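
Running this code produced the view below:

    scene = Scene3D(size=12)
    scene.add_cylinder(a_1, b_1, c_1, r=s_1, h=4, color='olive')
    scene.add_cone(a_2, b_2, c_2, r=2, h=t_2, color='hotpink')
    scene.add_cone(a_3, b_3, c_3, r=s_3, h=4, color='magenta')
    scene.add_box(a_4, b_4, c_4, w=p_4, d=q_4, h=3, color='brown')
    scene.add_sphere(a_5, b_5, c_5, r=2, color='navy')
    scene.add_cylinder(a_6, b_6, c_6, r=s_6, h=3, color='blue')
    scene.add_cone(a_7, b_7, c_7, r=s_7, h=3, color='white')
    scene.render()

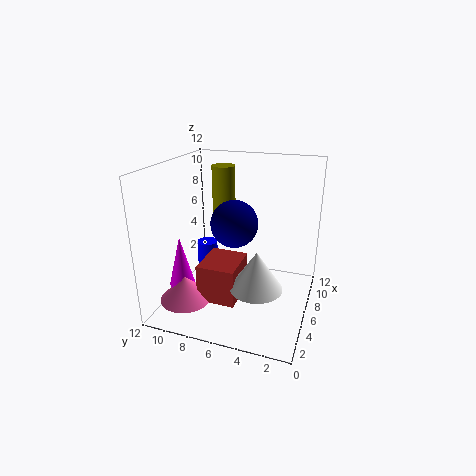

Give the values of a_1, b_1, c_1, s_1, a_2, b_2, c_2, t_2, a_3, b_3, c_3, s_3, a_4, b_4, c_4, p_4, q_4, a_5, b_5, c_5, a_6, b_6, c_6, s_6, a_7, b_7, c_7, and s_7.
a_1 = 8, b_1 = 8, c_1 = 7.5, s_1 = 1, a_2 = 2, b_2 = 9, c_2 = 2, t_2 = 2, a_3 = 2.5, b_3 = 9.5, c_3 = 3, s_3 = 1, a_4 = 2, b_4 = 5, c_4 = 2, p_4 = 3.5, q_4 = 3, a_5 = 6.5, b_5 = 6.5, c_5 = 7, a_6 = 9.5, b_6 = 10.5, c_6 = 0.5, s_6 = 1, a_7 = 3, b_7 = 3.5, c_7 = 3.5, s_7 = 2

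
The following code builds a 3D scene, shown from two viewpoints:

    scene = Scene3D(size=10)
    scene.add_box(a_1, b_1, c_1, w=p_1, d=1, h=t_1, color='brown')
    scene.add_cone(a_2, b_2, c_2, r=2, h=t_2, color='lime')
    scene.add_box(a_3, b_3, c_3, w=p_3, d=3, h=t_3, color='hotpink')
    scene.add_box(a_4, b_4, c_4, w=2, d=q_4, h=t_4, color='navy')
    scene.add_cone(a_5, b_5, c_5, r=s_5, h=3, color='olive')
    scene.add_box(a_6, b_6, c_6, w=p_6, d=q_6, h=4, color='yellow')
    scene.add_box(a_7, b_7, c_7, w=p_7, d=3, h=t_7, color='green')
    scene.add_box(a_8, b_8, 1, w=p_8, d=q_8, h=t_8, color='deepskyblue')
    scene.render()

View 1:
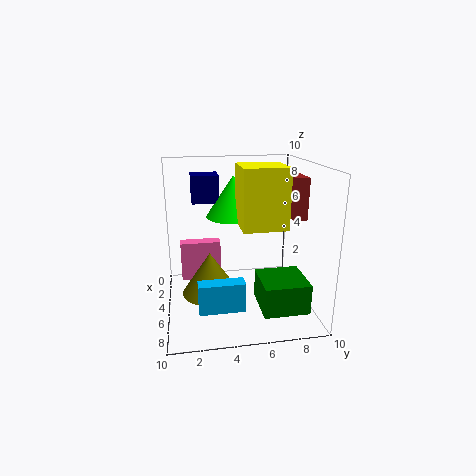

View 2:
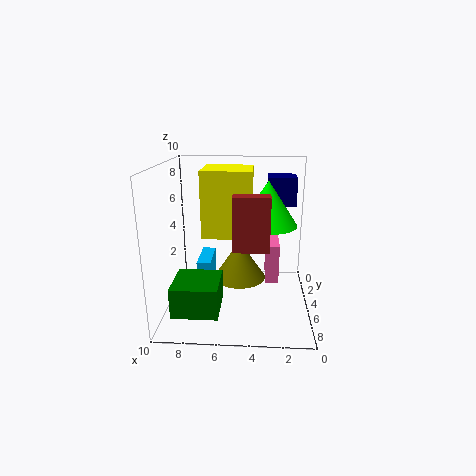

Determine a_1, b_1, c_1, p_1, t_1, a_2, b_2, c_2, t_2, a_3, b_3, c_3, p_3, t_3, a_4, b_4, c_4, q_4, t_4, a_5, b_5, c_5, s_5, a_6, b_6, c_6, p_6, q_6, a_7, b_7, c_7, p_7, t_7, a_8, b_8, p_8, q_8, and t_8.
a_1 = 3, b_1 = 9, c_1 = 6, p_1 = 2, t_1 = 3, a_2 = 3, b_2 = 5, c_2 = 6, t_2 = 3, a_3 = 2, b_3 = 1, c_3 = 1, p_3 = 1, t_3 = 3, a_4 = 1, b_4 = 2, c_4 = 7, q_4 = 2, t_4 = 2, a_5 = 5, b_5 = 3, c_5 = 1, s_5 = 2, a_6 = 4, b_6 = 5, c_6 = 6, p_6 = 3, q_6 = 3, a_7 = 6, b_7 = 6, c_7 = 1, p_7 = 3, t_7 = 2, a_8 = 7, b_8 = 2, p_8 = 1, q_8 = 3, t_8 = 2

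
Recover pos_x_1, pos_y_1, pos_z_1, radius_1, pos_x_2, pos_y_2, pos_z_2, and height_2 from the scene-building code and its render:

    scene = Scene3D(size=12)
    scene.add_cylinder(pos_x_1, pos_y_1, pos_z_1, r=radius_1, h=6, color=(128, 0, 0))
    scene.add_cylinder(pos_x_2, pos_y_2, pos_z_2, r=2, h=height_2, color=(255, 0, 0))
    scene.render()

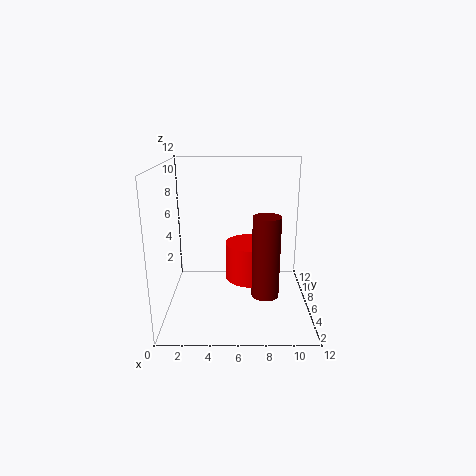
pos_x_1 = 8
pos_y_1 = 2
pos_z_1 = 3
radius_1 = 1
pos_x_2 = 7
pos_y_2 = 5
pos_z_2 = 3
height_2 = 3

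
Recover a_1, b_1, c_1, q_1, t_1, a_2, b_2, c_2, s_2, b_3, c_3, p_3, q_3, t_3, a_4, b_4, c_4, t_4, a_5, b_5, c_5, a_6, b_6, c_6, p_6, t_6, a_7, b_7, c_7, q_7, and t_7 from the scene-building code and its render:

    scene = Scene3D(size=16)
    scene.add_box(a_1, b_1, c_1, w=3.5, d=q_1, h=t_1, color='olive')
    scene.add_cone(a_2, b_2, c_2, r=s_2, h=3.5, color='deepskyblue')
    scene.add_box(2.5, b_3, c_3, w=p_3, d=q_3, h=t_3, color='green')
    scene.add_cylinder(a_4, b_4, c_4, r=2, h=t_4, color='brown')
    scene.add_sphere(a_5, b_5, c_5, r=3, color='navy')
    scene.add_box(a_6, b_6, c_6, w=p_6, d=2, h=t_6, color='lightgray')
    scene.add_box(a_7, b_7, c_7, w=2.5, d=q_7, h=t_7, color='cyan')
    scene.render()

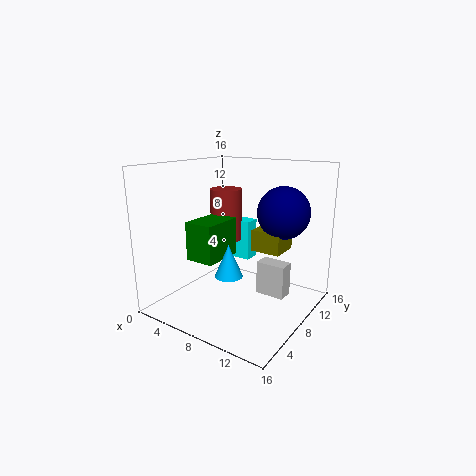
a_1 = 8.5, b_1 = 10, c_1 = 6, q_1 = 3.5, t_1 = 2.5, a_2 = 8.5, b_2 = 5.5, c_2 = 4.5, s_2 = 1.5, b_3 = 5.5, c_3 = 5, p_3 = 3.5, q_3 = 5, t_3 = 4.5, a_4 = 3.5, b_4 = 12, c_4 = 6, t_4 = 6.5, a_5 = 11.5, b_5 = 12, c_5 = 10.5, a_6 = 9, b_6 = 10.5, c_6 = 0.5, p_6 = 3.5, t_6 = 4, a_7 = 4, b_7 = 12.5, c_7 = 3.5, q_7 = 2, t_7 = 5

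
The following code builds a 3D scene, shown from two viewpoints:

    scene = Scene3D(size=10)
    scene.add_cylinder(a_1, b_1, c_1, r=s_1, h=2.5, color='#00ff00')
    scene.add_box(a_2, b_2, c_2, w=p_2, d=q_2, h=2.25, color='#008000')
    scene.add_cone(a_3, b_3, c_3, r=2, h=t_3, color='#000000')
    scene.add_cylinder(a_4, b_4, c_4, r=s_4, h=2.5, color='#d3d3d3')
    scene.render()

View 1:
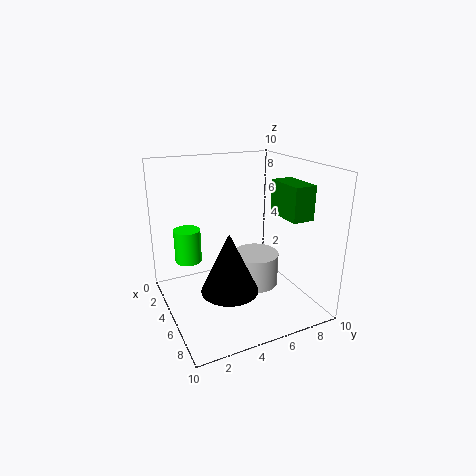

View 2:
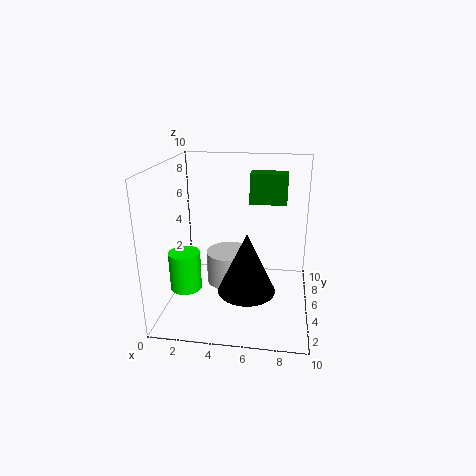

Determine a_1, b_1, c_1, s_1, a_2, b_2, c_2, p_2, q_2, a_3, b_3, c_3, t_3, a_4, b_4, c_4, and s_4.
a_1 = 2, b_1 = 2.25, c_1 = 2.5, s_1 = 1, a_2 = 5.5, b_2 = 7.25, c_2 = 6.75, p_2 = 2.75, q_2 = 1.5, a_3 = 5.75, b_3 = 4, c_3 = 1.5, t_3 = 4.25, a_4 = 4, b_4 = 7, c_4 = 0.5, s_4 = 1.75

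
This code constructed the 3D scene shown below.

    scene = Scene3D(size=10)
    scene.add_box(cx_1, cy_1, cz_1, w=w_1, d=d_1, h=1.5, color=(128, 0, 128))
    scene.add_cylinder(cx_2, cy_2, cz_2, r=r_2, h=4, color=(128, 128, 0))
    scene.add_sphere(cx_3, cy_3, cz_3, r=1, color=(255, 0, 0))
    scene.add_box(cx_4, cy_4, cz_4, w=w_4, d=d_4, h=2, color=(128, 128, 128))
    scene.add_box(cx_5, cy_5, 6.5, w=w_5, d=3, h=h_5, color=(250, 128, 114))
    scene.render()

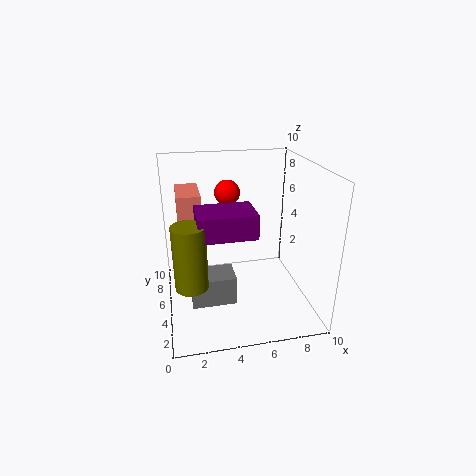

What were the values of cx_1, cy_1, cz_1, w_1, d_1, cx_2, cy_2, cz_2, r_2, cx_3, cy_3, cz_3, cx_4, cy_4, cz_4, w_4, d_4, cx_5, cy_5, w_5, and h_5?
cx_1 = 2, cy_1 = 1.5, cz_1 = 6.5, w_1 = 3.5, d_1 = 2.5, cx_2 = 1.5, cy_2 = 2, cz_2 = 3.5, r_2 = 1, cx_3 = 5, cy_3 = 9, cz_3 = 7, cx_4 = 1.5, cy_4 = 3, cz_4 = 1, w_4 = 3, d_4 = 2, cx_5 = 1, cy_5 = 4, w_5 = 1.5, h_5 = 2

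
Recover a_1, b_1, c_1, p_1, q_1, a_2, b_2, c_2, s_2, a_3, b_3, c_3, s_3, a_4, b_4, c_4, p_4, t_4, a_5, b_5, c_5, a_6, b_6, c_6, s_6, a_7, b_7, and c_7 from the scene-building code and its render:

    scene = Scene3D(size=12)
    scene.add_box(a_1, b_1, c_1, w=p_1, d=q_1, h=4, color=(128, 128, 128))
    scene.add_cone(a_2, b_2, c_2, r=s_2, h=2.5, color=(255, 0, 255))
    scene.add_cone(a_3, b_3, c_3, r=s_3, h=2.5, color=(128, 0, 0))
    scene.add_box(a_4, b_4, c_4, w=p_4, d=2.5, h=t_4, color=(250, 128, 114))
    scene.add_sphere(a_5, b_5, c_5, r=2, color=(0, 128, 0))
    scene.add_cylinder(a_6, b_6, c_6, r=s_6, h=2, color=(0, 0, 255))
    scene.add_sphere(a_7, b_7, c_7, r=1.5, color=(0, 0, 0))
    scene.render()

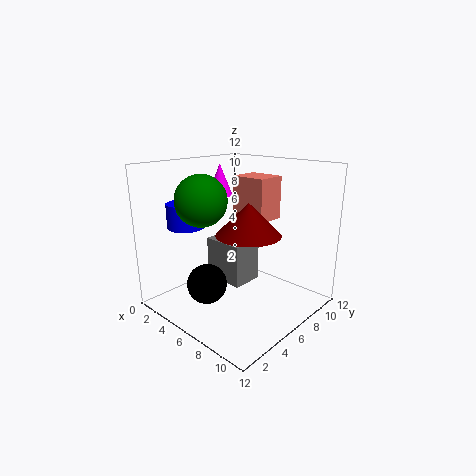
a_1 = 1; b_1 = 7; c_1 = 0.5; p_1 = 4; q_1 = 3; a_2 = 4.5; b_2 = 5.5; c_2 = 9.5; s_2 = 1; a_3 = 8; b_3 = 5; c_3 = 7; s_3 = 2.5; a_4 = 5; b_4 = 6.5; c_4 = 7.5; p_4 = 3; t_4 = 3.5; a_5 = 5; b_5 = 3; c_5 = 9.5; a_6 = 3; b_6 = 3; c_6 = 7; s_6 = 1.5; a_7 = 6.5; b_7 = 2; c_7 = 3.5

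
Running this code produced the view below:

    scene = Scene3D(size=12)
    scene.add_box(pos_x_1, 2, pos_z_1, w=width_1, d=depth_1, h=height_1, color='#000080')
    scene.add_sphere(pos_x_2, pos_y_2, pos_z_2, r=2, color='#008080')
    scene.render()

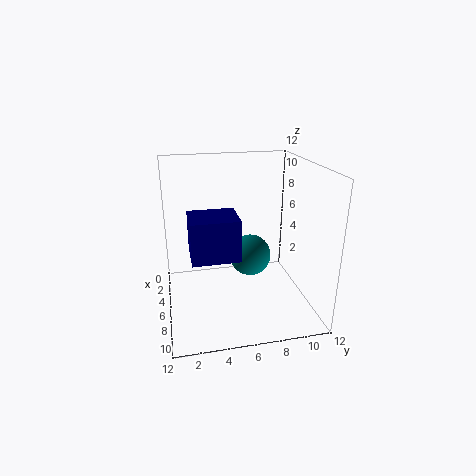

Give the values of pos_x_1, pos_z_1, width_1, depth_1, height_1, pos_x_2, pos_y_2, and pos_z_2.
pos_x_1 = 4
pos_z_1 = 4.5
width_1 = 3.5
depth_1 = 4
height_1 = 3.5
pos_x_2 = 2.5
pos_y_2 = 8
pos_z_2 = 2.5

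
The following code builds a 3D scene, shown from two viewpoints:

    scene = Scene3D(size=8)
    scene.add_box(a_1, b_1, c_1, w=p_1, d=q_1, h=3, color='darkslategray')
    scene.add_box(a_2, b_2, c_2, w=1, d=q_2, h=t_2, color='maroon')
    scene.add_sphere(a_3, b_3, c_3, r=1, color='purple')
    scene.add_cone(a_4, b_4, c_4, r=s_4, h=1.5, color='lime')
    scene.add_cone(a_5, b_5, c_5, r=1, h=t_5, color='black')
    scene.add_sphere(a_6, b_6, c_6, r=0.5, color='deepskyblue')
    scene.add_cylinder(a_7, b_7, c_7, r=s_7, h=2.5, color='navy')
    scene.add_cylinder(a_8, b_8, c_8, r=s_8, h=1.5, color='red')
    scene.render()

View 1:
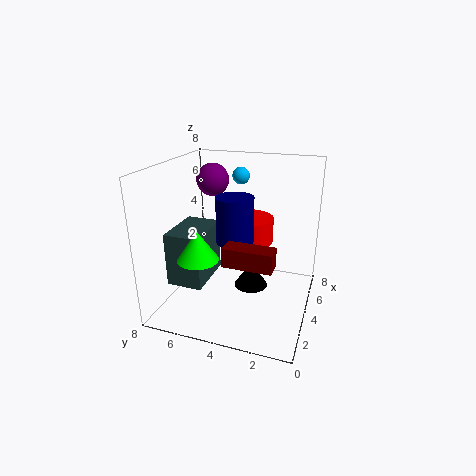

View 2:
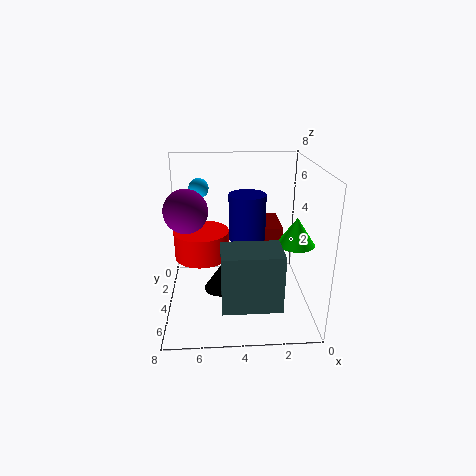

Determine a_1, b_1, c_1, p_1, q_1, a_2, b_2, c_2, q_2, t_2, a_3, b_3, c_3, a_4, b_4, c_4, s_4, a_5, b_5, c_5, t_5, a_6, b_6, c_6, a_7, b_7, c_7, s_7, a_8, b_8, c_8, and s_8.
a_1 = 2, b_1 = 5.5, c_1 = 1.5, p_1 = 3, q_1 = 2, a_2 = 1.5, b_2 = 1.5, c_2 = 3.5, q_2 = 2.5, t_2 = 1, a_3 = 6.5, b_3 = 6.5, c_3 = 6.5, a_4 = 1, b_4 = 5, c_4 = 4, s_4 = 1, a_5 = 5, b_5 = 3.5, c_5 = 0.5, t_5 = 1.5, a_6 = 6, b_6 = 4.5, c_6 = 7, a_7 = 3.5, b_7 = 4, c_7 = 4, s_7 = 1, a_8 = 6, b_8 = 4, c_8 = 3, s_8 = 1.5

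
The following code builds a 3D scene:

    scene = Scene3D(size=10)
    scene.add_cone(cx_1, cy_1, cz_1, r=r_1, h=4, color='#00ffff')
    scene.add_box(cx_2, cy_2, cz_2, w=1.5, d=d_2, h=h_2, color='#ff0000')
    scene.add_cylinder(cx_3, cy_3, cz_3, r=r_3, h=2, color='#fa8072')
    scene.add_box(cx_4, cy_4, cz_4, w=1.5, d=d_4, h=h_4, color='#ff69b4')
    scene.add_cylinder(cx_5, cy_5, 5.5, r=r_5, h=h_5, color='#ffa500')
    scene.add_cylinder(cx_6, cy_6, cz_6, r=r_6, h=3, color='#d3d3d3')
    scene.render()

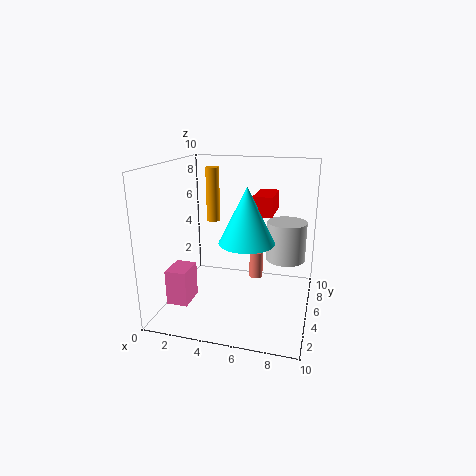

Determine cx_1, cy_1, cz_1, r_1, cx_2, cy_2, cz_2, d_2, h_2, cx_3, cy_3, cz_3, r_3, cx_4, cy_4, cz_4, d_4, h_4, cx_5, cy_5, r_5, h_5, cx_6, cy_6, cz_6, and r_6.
cx_1 = 5.5, cy_1 = 5.5, cz_1 = 4.5, r_1 = 2, cx_2 = 5.5, cy_2 = 7, cz_2 = 6, d_2 = 3, h_2 = 1.5, cx_3 = 6, cy_3 = 6.5, cz_3 = 1.5, r_3 = 0.5, cx_4 = 0.5, cy_4 = 2.5, cz_4 = 0.5, d_4 = 2, h_4 = 2.5, cx_5 = 2.5, cy_5 = 7, r_5 = 0.5, h_5 = 4, cx_6 = 8, cy_6 = 8, cz_6 = 2.5, r_6 = 1.5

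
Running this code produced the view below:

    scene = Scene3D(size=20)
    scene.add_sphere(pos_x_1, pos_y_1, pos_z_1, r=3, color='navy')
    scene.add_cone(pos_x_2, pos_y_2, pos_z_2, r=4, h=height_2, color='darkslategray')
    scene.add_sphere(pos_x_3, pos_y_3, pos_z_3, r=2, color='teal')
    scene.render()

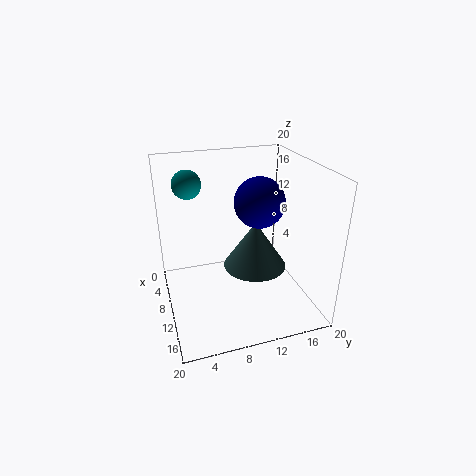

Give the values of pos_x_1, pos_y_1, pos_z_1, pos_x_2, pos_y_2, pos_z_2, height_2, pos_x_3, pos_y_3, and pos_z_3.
pos_x_1 = 15, pos_y_1 = 11, pos_z_1 = 17, pos_x_2 = 14, pos_y_2 = 11, pos_z_2 = 8, height_2 = 6, pos_x_3 = 6, pos_y_3 = 4, pos_z_3 = 17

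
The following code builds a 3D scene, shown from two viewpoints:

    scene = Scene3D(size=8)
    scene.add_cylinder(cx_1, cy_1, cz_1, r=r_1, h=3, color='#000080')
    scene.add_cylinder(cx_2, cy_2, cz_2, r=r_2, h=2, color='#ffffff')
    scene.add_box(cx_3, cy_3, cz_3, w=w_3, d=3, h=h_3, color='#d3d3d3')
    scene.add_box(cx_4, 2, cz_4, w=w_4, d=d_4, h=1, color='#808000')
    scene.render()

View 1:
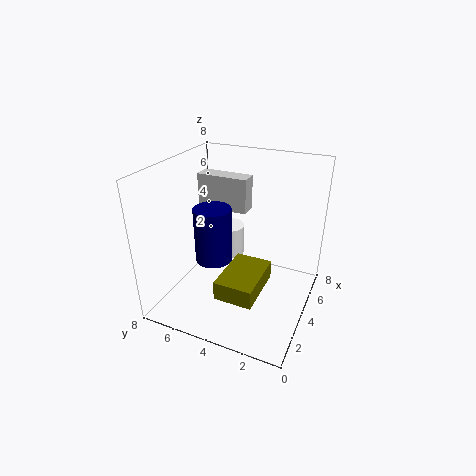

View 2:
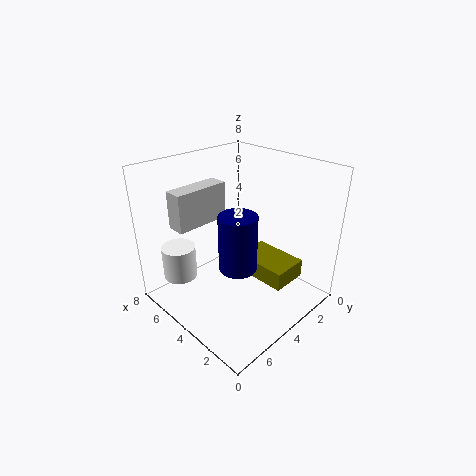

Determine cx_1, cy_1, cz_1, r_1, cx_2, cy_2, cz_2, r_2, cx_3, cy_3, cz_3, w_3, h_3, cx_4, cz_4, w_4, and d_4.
cx_1 = 3, cy_1 = 5, cz_1 = 3, r_1 = 1, cx_2 = 7, cy_2 = 6, cz_2 = 1, r_2 = 1, cx_3 = 5, cy_3 = 4, cz_3 = 5, w_3 = 1, h_3 = 2, cx_4 = 1, cz_4 = 2, w_4 = 3, d_4 = 2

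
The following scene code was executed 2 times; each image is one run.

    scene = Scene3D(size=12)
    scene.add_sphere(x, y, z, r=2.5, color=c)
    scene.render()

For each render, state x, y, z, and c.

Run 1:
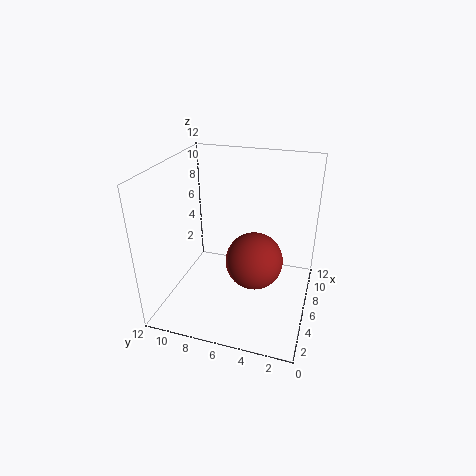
x = 6.75; y = 4.75; z = 3.5; c = 'brown'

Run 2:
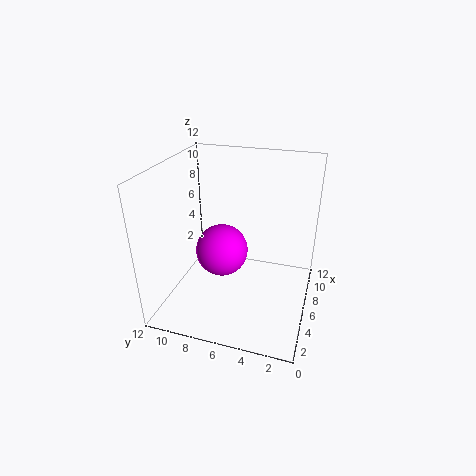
x = 8.75; y = 8.5; z = 2.75; c = 'magenta'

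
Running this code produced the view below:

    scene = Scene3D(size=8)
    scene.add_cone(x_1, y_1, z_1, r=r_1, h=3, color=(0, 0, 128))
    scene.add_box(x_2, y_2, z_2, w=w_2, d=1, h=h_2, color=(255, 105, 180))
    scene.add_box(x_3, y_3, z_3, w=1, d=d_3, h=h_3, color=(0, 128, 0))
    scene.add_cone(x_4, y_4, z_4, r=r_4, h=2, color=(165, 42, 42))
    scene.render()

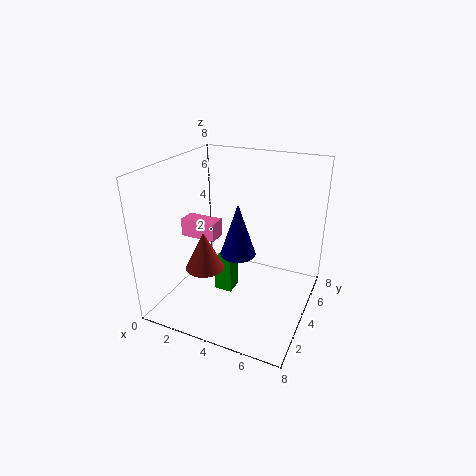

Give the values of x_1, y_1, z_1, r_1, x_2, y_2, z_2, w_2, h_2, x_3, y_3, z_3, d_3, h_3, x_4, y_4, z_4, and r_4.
x_1 = 4
y_1 = 4
z_1 = 3
r_1 = 1
x_2 = 1
y_2 = 3
z_2 = 4
w_2 = 2
h_2 = 1
x_3 = 3
y_3 = 3
z_3 = 1
d_3 = 1
h_3 = 2
x_4 = 3
y_4 = 2
z_4 = 3
r_4 = 1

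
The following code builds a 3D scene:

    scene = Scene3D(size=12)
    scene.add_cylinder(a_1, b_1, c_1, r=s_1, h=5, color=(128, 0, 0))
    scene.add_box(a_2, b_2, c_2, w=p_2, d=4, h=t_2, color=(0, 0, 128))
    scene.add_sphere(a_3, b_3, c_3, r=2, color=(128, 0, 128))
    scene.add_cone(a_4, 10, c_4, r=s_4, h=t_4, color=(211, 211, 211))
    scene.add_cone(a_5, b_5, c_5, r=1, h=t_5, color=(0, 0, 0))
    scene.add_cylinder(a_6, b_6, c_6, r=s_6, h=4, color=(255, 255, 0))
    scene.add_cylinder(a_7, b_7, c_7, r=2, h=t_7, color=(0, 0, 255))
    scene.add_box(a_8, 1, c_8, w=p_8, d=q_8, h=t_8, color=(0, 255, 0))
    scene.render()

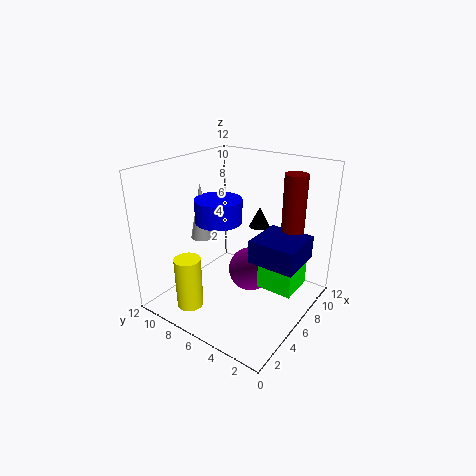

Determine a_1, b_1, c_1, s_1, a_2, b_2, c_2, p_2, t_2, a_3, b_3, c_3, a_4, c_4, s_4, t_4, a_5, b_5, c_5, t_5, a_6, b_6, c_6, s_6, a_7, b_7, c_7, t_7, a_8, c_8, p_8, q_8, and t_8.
a_1 = 10
b_1 = 3
c_1 = 6
s_1 = 1
a_2 = 6
b_2 = 1
c_2 = 4
p_2 = 4
t_2 = 2
a_3 = 8
b_3 = 6
c_3 = 2
a_4 = 6
c_4 = 5
s_4 = 1
t_4 = 5
a_5 = 11
b_5 = 7
c_5 = 5
t_5 = 2
a_6 = 1
b_6 = 7
c_6 = 2
s_6 = 1
a_7 = 6
b_7 = 8
c_7 = 7
t_7 = 2
a_8 = 6
c_8 = 2
p_8 = 3
q_8 = 3
t_8 = 4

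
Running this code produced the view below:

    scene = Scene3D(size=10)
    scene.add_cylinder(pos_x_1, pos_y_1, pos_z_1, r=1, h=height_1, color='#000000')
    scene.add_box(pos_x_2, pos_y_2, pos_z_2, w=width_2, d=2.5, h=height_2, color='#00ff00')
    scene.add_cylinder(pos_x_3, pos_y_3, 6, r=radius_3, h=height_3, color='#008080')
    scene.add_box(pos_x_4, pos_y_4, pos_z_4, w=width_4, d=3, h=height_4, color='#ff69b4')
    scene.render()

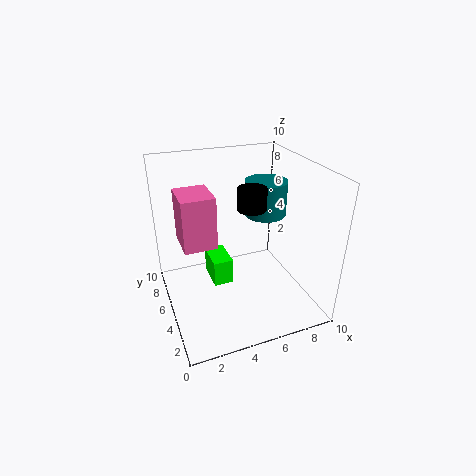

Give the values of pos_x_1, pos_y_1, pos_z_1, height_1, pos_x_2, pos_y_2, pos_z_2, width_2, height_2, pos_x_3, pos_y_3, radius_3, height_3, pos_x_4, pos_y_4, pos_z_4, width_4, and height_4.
pos_x_1 = 6; pos_y_1 = 5; pos_z_1 = 7; height_1 = 1.5; pos_x_2 = 3.5; pos_y_2 = 6; pos_z_2 = 0.5; width_2 = 1.5; height_2 = 2; pos_x_3 = 7.5; pos_y_3 = 6; radius_3 = 1.5; height_3 = 2.5; pos_x_4 = 1.5; pos_y_4 = 6.5; pos_z_4 = 3.5; width_4 = 2.5; height_4 = 4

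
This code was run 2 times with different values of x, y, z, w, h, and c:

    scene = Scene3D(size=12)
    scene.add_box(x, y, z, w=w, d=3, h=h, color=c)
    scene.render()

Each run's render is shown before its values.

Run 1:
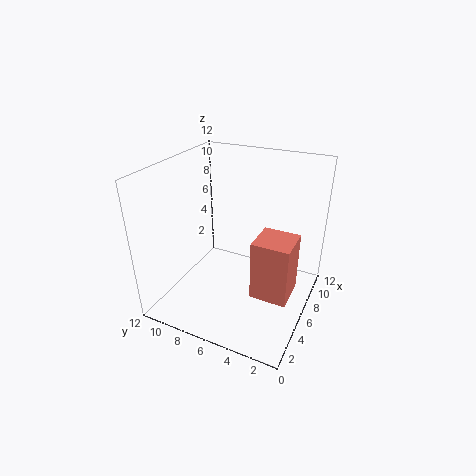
x = 4, y = 1, z = 2, w = 3, h = 5, c = 'salmon'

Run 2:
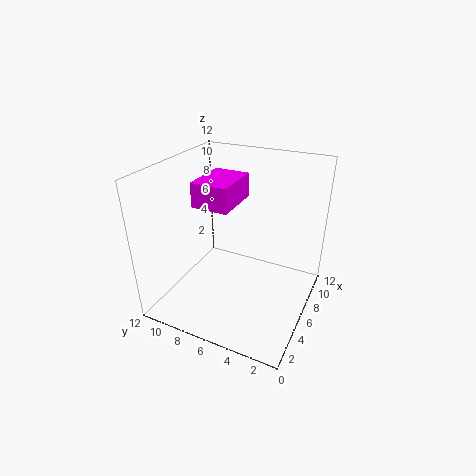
x = 4, y = 6, z = 9, w = 4, h = 2, c = 'magenta'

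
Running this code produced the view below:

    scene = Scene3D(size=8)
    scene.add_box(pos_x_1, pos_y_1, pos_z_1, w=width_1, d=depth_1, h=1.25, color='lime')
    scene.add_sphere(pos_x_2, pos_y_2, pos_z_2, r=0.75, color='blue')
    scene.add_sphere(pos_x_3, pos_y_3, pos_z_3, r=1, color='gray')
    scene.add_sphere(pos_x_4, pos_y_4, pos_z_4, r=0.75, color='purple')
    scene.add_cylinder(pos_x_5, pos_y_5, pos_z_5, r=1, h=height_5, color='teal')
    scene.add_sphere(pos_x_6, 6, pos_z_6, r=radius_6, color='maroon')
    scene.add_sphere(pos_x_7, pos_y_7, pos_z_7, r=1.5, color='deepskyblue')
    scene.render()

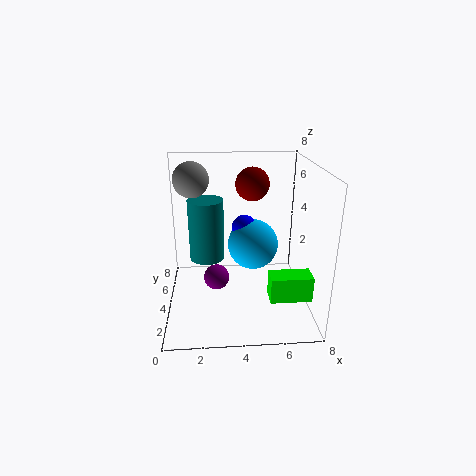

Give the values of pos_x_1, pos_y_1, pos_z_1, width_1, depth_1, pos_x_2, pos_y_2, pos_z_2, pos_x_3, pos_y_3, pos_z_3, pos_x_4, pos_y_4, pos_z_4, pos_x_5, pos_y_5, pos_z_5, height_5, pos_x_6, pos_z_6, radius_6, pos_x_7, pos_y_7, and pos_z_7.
pos_x_1 = 5.25, pos_y_1 = 0.25, pos_z_1 = 2.25, width_1 = 2, depth_1 = 1, pos_x_2 = 4.5, pos_y_2 = 5.5, pos_z_2 = 4, pos_x_3 = 1.5, pos_y_3 = 5.25, pos_z_3 = 7, pos_x_4 = 2.75, pos_y_4 = 4.5, pos_z_4 = 1.25, pos_x_5 = 2.25, pos_y_5 = 4.75, pos_z_5 = 2.5, height_5 = 3.5, pos_x_6 = 5, pos_z_6 = 6.5, radius_6 = 1, pos_x_7 = 5, pos_y_7 = 5.25, pos_z_7 = 3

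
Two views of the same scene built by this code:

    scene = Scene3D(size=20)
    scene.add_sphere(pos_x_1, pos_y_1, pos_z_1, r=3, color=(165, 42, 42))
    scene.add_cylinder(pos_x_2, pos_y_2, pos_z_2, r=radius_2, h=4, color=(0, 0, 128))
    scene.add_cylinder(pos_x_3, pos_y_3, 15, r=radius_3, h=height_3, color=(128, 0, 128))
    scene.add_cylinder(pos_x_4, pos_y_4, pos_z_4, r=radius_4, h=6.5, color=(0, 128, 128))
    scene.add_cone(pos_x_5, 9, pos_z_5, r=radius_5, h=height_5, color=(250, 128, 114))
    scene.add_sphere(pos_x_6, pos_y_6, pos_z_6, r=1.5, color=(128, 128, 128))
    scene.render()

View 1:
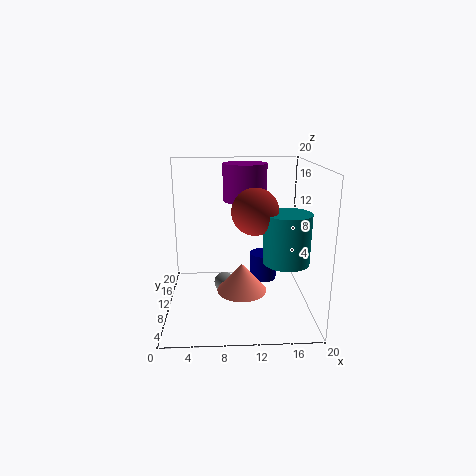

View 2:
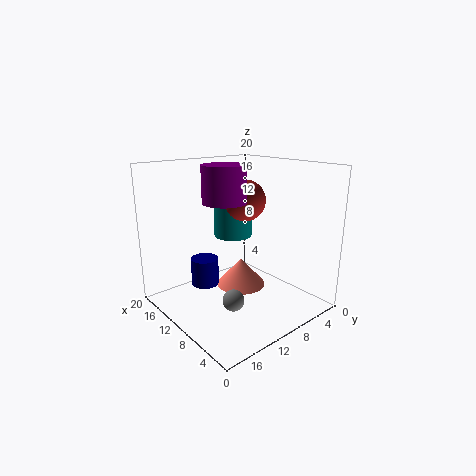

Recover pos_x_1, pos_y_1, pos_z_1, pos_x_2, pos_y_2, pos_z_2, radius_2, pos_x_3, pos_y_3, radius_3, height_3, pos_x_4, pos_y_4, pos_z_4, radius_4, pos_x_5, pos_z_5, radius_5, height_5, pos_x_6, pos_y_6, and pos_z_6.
pos_x_1 = 12
pos_y_1 = 7
pos_z_1 = 14.5
pos_x_2 = 14
pos_y_2 = 13
pos_z_2 = 2.5
radius_2 = 2
pos_x_3 = 11
pos_y_3 = 11.5
radius_3 = 3
height_3 = 5
pos_x_4 = 16
pos_y_4 = 6
pos_z_4 = 8
radius_4 = 3
pos_x_5 = 10.5
pos_z_5 = 2.5
radius_5 = 3.5
height_5 = 4
pos_x_6 = 8
pos_y_6 = 12.5
pos_z_6 = 2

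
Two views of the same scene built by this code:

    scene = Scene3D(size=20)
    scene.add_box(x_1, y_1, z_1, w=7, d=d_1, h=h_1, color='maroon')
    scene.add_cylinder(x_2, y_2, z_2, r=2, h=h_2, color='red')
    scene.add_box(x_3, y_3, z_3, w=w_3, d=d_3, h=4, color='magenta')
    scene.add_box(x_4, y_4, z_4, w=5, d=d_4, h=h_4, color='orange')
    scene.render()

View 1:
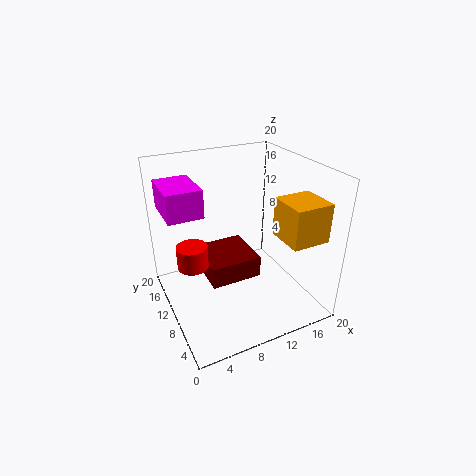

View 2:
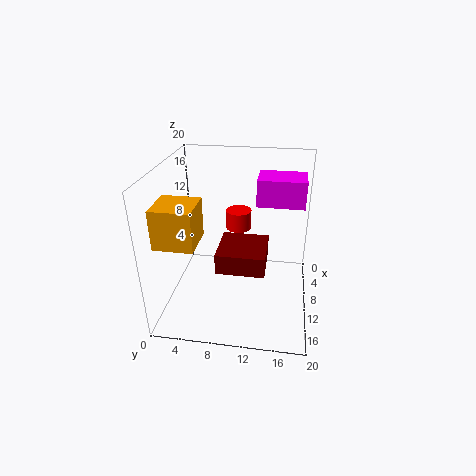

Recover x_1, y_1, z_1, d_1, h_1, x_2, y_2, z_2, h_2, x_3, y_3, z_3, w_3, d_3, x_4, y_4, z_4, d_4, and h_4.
x_1 = 5, y_1 = 7, z_1 = 5, d_1 = 7, h_1 = 3, x_2 = 3, y_2 = 9, z_2 = 8, h_2 = 3, x_3 = 1, y_3 = 12, z_3 = 13, w_3 = 5, d_3 = 7, x_4 = 13, y_4 = 1, z_4 = 12, d_4 = 5, h_4 = 5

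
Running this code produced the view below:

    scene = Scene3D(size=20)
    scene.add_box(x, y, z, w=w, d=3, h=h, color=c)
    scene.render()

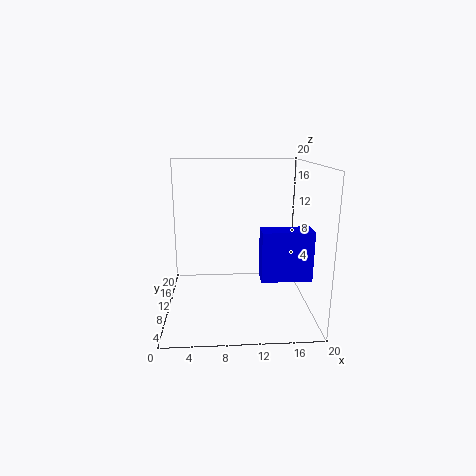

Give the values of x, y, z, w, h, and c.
x = 13, y = 7, z = 4.5, w = 7, h = 7, c = 'blue'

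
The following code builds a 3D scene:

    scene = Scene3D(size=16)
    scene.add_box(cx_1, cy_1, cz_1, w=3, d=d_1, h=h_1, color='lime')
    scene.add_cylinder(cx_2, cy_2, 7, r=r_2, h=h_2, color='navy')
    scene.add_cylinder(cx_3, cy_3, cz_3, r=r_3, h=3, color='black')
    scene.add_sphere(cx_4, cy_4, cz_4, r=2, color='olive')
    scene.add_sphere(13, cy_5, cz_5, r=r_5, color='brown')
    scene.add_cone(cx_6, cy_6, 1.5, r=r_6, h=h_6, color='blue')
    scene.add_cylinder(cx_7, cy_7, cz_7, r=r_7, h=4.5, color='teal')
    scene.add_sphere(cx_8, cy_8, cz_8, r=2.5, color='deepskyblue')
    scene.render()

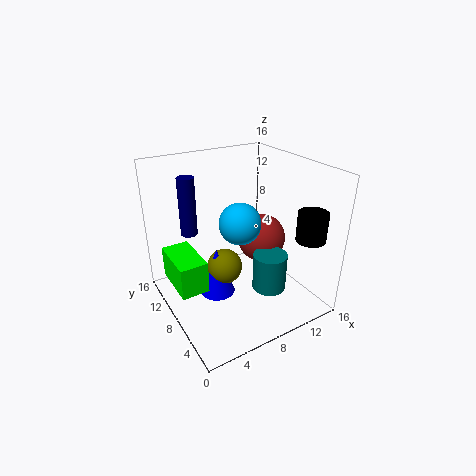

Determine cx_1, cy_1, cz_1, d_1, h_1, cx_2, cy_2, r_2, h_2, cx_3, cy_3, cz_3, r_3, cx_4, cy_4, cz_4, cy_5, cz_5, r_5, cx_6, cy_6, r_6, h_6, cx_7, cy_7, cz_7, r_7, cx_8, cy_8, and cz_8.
cx_1 = 0.5; cy_1 = 6.5; cz_1 = 3.5; d_1 = 5.5; h_1 = 3.5; cx_2 = 4.5; cy_2 = 13.5; r_2 = 1; h_2 = 7; cx_3 = 12.5; cy_3 = 1.5; cz_3 = 9.5; r_3 = 1.5; cx_4 = 6.5; cy_4 = 8.5; cz_4 = 4.5; cy_5 = 10.5; cz_5 = 5.5; r_5 = 3; cx_6 = 5.5; cy_6 = 8.5; r_6 = 2; h_6 = 5.5; cx_7 = 11.5; cy_7 = 6.5; cz_7 = 1; r_7 = 2; cx_8 = 9.5; cy_8 = 10; cz_8 = 8.5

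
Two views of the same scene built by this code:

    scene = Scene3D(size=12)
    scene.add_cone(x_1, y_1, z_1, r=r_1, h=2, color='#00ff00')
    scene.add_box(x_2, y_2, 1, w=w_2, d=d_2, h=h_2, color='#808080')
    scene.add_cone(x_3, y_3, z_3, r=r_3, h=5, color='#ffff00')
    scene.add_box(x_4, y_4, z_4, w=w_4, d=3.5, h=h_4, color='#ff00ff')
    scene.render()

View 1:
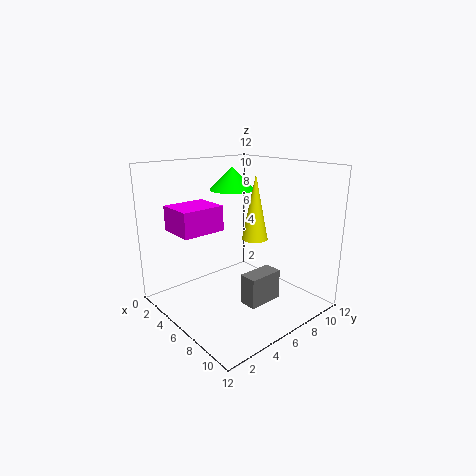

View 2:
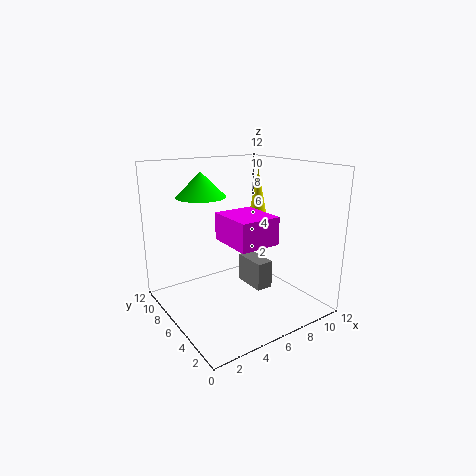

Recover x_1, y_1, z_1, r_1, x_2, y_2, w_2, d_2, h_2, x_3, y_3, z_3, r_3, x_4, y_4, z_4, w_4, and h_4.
x_1 = 3.5
y_1 = 7.5
z_1 = 9.5
r_1 = 2
x_2 = 7.5
y_2 = 5
w_2 = 1.5
d_2 = 3
h_2 = 2.5
x_3 = 8
y_3 = 6
z_3 = 6.5
r_3 = 1
x_4 = 3
y_4 = 1
z_4 = 7
w_4 = 3
h_4 = 2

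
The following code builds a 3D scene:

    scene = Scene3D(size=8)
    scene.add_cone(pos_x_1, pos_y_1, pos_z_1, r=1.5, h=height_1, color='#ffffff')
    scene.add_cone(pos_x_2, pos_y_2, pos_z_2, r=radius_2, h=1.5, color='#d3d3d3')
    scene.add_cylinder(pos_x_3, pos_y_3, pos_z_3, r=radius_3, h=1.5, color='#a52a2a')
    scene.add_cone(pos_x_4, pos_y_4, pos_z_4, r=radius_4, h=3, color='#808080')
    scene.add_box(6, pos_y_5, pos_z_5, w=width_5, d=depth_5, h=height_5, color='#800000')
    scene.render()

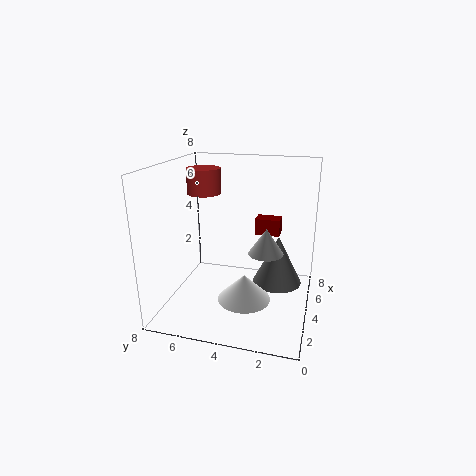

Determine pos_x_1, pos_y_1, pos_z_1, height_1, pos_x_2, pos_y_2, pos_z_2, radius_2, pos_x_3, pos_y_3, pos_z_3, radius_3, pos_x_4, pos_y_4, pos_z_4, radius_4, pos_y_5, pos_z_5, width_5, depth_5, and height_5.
pos_x_1 = 3.5, pos_y_1 = 3.5, pos_z_1 = 0.5, height_1 = 1.5, pos_x_2 = 4.5, pos_y_2 = 2.5, pos_z_2 = 3, radius_2 = 1, pos_x_3 = 5.5, pos_y_3 = 6.5, pos_z_3 = 6, radius_3 = 1, pos_x_4 = 6, pos_y_4 = 2, pos_z_4 = 0.5, radius_4 = 1.5, pos_y_5 = 2, pos_z_5 = 3.5, width_5 = 1, depth_5 = 1.5, height_5 = 1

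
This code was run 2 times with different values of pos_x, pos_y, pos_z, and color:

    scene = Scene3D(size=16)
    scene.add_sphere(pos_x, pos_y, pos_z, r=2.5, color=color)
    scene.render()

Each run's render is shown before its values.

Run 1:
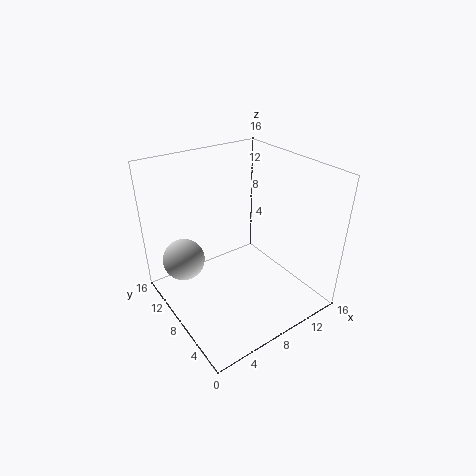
pos_x = 3.5
pos_y = 13
pos_z = 4
color = 'lightgray'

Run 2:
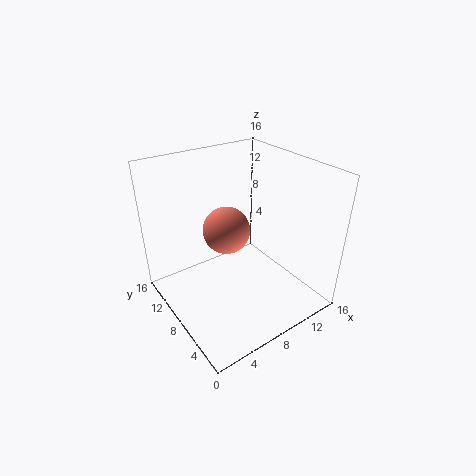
pos_x = 6.5
pos_y = 8
pos_z = 9.5
color = 'salmon'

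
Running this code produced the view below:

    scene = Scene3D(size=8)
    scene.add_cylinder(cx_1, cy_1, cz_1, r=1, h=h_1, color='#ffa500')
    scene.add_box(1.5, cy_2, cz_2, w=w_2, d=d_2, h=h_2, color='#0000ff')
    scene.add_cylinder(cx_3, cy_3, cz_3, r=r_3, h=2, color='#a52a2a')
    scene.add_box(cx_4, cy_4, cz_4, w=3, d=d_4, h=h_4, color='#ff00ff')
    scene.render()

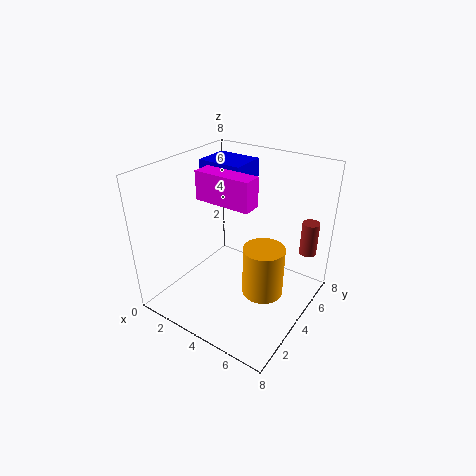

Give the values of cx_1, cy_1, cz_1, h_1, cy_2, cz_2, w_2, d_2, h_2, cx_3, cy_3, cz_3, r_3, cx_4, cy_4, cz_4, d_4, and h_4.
cx_1 = 6.5; cy_1 = 2.5; cz_1 = 2.5; h_1 = 2.5; cy_2 = 4; cz_2 = 6; w_2 = 2.5; d_2 = 2; h_2 = 2; cx_3 = 7; cy_3 = 7; cz_3 = 2.5; r_3 = 0.5; cx_4 = 2.5; cy_4 = 2.5; cz_4 = 6.5; d_4 = 1; h_4 = 1.5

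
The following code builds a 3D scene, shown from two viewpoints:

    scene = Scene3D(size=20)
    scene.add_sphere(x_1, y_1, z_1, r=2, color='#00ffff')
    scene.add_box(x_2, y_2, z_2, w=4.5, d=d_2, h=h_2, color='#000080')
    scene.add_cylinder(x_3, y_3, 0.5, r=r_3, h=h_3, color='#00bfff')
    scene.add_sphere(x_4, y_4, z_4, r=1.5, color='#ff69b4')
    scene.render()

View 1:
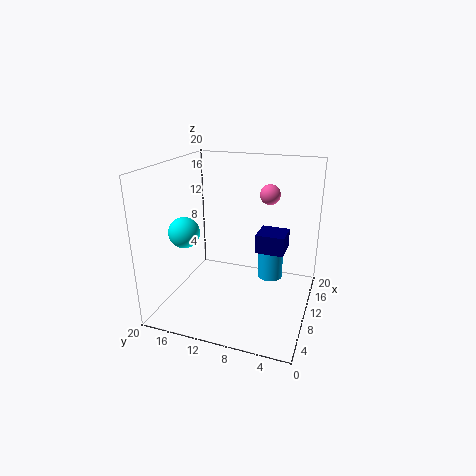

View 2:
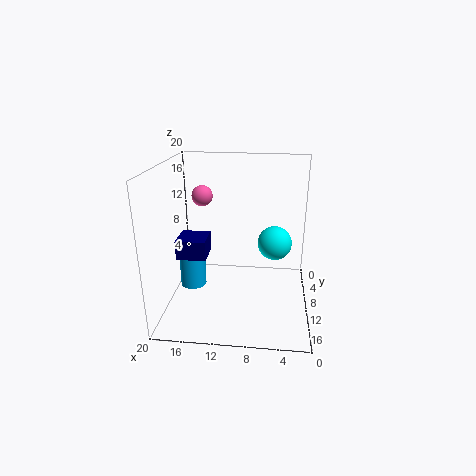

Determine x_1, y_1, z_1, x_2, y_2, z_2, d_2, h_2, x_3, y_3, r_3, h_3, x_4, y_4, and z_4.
x_1 = 5
y_1 = 15.5
z_1 = 12
x_2 = 15
y_2 = 4.5
z_2 = 5.5
d_2 = 4.5
h_2 = 3
x_3 = 17.5
y_3 = 7
r_3 = 2
h_3 = 6
x_4 = 15.5
y_4 = 7
z_4 = 15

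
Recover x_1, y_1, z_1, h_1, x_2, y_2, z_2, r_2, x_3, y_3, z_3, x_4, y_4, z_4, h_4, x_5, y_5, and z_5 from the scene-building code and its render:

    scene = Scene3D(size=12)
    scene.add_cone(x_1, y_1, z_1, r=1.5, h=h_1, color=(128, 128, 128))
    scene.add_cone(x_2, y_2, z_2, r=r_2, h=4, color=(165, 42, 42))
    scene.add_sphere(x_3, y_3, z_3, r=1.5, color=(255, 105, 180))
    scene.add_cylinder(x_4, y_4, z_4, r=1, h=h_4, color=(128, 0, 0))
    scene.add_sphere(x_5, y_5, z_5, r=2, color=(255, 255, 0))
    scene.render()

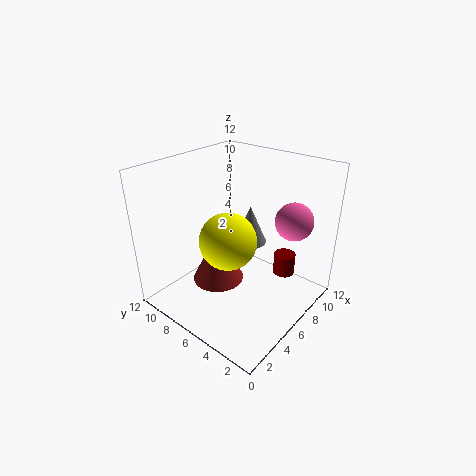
x_1 = 9, y_1 = 7, z_1 = 4, h_1 = 3.5, x_2 = 3.5, y_2 = 6, z_2 = 3.5, r_2 = 2, x_3 = 8, y_3 = 2, z_3 = 8, x_4 = 10.5, y_4 = 4, z_4 = 1, h_4 = 2, x_5 = 2.5, y_5 = 4, z_5 = 8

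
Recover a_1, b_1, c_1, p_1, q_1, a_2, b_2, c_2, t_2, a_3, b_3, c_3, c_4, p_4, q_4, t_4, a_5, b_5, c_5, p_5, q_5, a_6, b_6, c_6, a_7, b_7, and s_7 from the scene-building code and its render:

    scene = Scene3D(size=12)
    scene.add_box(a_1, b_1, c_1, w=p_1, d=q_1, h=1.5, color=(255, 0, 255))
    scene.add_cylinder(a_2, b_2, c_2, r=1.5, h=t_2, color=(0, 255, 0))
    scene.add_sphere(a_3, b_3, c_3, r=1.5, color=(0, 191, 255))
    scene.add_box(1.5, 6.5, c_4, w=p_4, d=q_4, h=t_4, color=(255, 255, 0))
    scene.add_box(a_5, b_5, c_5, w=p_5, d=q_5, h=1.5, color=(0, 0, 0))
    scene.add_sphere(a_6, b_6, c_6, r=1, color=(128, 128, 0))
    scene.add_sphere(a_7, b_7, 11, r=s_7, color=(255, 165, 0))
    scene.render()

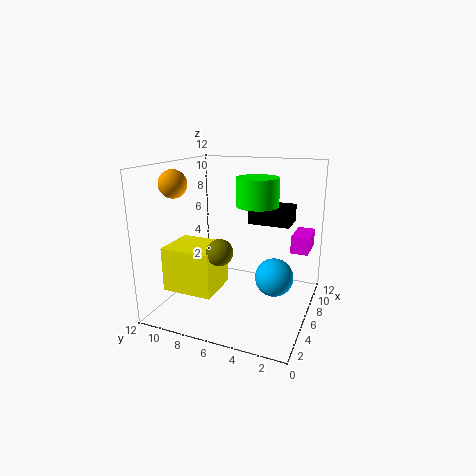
a_1 = 8, b_1 = 0.5, c_1 = 4.5, p_1 = 3, q_1 = 1.5, a_2 = 3.5, b_2 = 3.5, c_2 = 9.5, t_2 = 2, a_3 = 5, b_3 = 2.5, c_3 = 3.5, c_4 = 2.5, p_4 = 3.5, q_4 = 4, t_4 = 3.5, a_5 = 7, b_5 = 2, c_5 = 7, p_5 = 2.5, q_5 = 3.5, a_6 = 2.5, b_6 = 6, c_6 = 6, a_7 = 1.5, b_7 = 9, s_7 = 1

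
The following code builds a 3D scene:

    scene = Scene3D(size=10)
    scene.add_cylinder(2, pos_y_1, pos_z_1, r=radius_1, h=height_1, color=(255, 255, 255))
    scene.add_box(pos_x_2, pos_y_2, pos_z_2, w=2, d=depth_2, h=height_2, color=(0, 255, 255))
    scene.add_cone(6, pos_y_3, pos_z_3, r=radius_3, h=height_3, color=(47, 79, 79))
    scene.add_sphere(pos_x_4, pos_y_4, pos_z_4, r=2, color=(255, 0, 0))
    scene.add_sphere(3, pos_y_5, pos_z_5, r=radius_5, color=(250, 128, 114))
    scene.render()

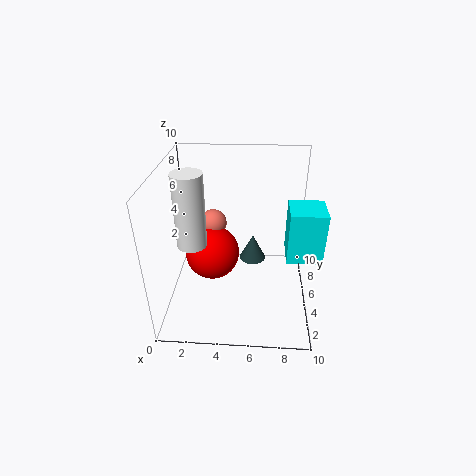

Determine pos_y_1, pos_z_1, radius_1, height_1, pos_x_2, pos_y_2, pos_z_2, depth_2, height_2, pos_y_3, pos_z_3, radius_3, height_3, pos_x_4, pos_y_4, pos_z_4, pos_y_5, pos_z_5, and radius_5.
pos_y_1 = 4
pos_z_1 = 5
radius_1 = 1
height_1 = 5
pos_x_2 = 8
pos_y_2 = 1
pos_z_2 = 6
depth_2 = 2
height_2 = 3
pos_y_3 = 7
pos_z_3 = 2
radius_3 = 1
height_3 = 2
pos_x_4 = 3
pos_y_4 = 6
pos_z_4 = 3
pos_y_5 = 7
pos_z_5 = 5
radius_5 = 1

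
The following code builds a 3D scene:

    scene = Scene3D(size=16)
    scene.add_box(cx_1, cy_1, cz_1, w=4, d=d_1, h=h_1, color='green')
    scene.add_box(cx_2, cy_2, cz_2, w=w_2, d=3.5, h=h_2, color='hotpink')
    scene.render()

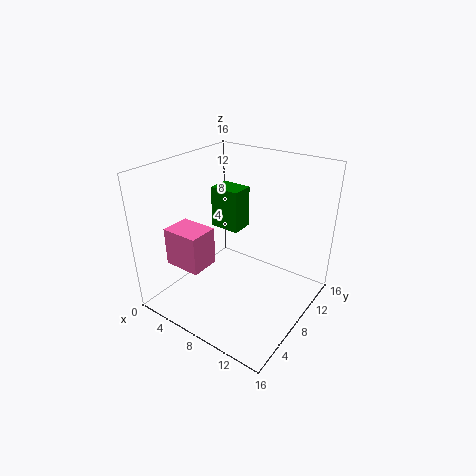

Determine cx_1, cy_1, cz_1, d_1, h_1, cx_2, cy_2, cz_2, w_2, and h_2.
cx_1 = 0.5, cy_1 = 12.5, cz_1 = 5.5, d_1 = 3, h_1 = 5.5, cx_2 = 0.5, cy_2 = 4, cz_2 = 4, w_2 = 4.5, h_2 = 4.5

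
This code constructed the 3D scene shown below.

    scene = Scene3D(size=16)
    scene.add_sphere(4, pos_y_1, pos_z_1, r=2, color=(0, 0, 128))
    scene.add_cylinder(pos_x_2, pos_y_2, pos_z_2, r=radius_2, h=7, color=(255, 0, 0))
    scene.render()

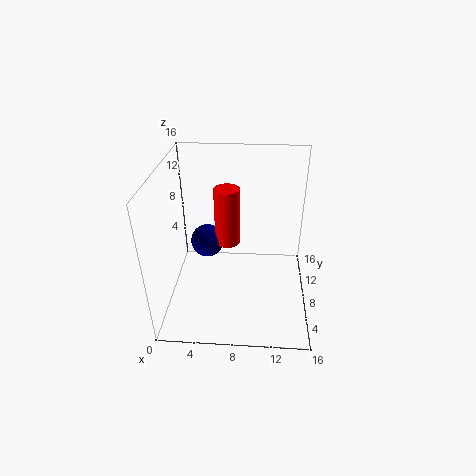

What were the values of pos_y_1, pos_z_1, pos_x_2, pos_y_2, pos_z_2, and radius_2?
pos_y_1 = 11; pos_z_1 = 5.5; pos_x_2 = 6.5; pos_y_2 = 11; pos_z_2 = 5.5; radius_2 = 1.5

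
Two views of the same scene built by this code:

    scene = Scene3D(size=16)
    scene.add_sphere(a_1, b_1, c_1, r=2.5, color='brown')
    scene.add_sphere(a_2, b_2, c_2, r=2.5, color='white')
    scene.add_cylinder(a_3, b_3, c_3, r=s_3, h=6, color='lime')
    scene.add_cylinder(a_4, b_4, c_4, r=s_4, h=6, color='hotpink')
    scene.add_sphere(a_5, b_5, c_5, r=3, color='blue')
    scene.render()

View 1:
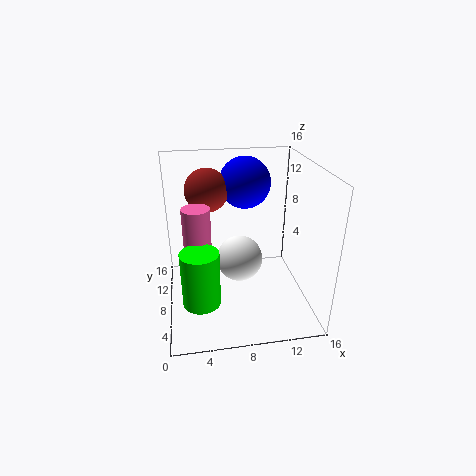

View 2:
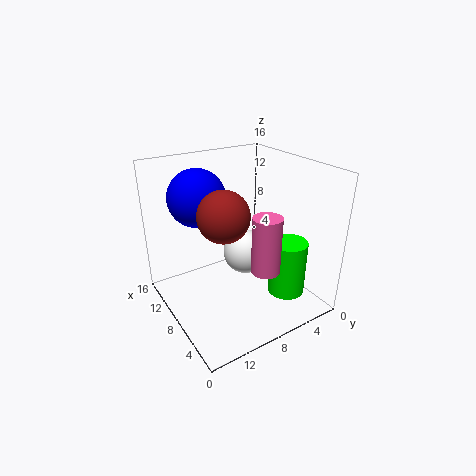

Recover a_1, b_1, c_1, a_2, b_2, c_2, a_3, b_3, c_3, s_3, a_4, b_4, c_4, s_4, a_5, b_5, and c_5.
a_1 = 5
b_1 = 11.5
c_1 = 12.5
a_2 = 8
b_2 = 7
c_2 = 6
a_3 = 3.5
b_3 = 4.5
c_3 = 2.5
s_3 = 2
a_4 = 3.5
b_4 = 7.5
c_4 = 6
s_4 = 1.5
a_5 = 9.5
b_5 = 12
c_5 = 13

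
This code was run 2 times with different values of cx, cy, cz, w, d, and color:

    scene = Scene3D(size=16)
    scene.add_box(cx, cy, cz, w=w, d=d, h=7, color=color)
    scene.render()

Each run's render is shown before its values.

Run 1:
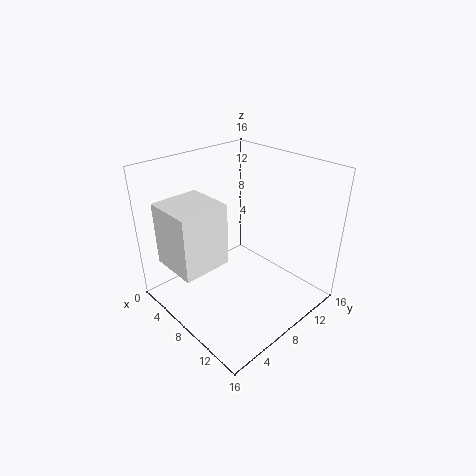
cx = 2.5, cy = 1, cz = 5.5, w = 5.5, d = 5.5, color = 'white'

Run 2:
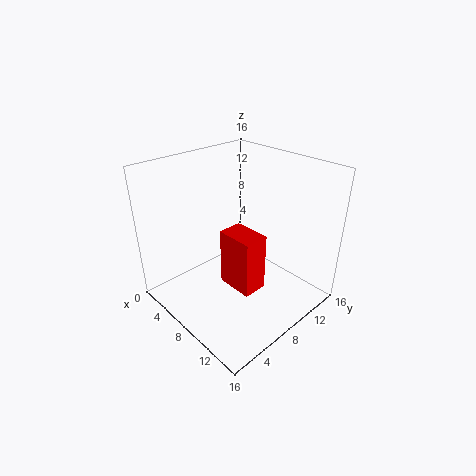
cx = 5.5, cy = 7.5, cz = 1, w = 4.5, d = 3, color = 'red'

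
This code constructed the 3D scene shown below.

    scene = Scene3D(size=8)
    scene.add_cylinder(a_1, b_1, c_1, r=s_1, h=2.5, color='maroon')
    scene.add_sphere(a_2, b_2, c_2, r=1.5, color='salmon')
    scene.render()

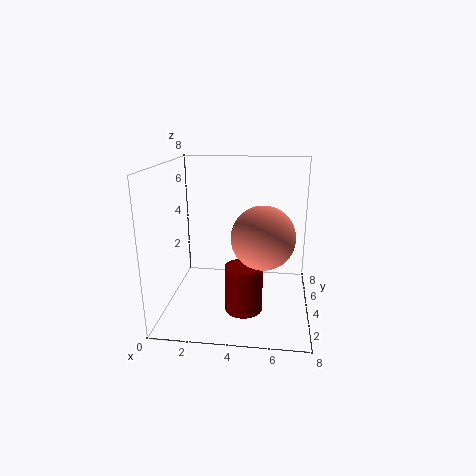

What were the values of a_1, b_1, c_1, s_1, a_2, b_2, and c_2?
a_1 = 4.5, b_1 = 2.5, c_1 = 0.5, s_1 = 1, a_2 = 5.5, b_2 = 1.5, c_2 = 5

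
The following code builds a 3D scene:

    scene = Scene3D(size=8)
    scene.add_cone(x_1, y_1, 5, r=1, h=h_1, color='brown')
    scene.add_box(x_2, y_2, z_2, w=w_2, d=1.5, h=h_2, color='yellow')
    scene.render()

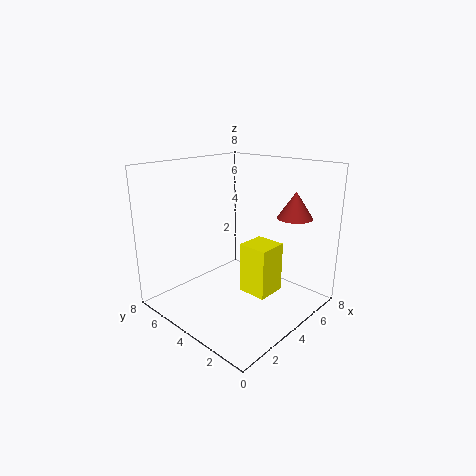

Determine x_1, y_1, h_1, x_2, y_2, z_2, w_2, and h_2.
x_1 = 6.5, y_1 = 2, h_1 = 1.5, x_2 = 2.5, y_2 = 1, z_2 = 2, w_2 = 1.5, h_2 = 2.5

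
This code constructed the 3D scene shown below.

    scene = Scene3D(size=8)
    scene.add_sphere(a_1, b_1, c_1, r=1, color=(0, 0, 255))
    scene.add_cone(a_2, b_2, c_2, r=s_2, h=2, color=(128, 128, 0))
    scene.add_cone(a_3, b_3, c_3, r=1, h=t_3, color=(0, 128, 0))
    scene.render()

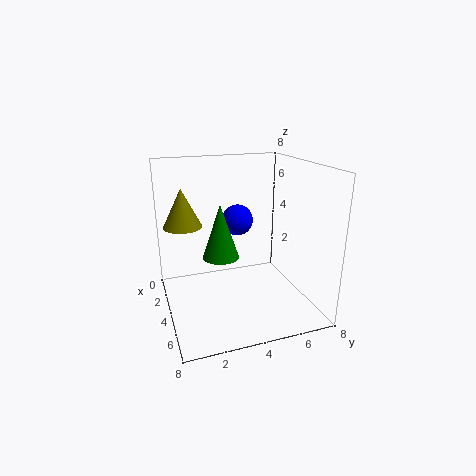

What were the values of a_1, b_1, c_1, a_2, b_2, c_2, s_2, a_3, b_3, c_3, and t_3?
a_1 = 1, b_1 = 5, c_1 = 4, a_2 = 4, b_2 = 1, c_2 = 5, s_2 = 1, a_3 = 4, b_3 = 3, c_3 = 3, t_3 = 3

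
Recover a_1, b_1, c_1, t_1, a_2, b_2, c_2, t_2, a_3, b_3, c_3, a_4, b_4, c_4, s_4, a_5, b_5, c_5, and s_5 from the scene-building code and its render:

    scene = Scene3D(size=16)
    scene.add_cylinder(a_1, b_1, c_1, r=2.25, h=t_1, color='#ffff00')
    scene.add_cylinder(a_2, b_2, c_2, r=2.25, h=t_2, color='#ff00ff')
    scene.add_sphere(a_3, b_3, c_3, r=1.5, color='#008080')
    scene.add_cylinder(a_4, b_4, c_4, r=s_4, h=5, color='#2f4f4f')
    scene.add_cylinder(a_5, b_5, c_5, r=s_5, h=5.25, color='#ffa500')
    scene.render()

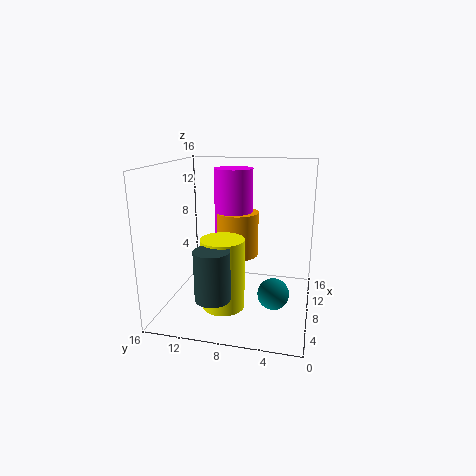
a_1 = 4.5; b_1 = 8.75; c_1 = 1.5; t_1 = 7.5; a_2 = 11; b_2 = 9.25; c_2 = 7.25; t_2 = 8; a_3 = 2.75; b_3 = 3.25; c_3 = 4.5; a_4 = 1.75; b_4 = 9; c_4 = 3.75; s_4 = 1.75; a_5 = 10.75; b_5 = 8.75; c_5 = 5; s_5 = 2.5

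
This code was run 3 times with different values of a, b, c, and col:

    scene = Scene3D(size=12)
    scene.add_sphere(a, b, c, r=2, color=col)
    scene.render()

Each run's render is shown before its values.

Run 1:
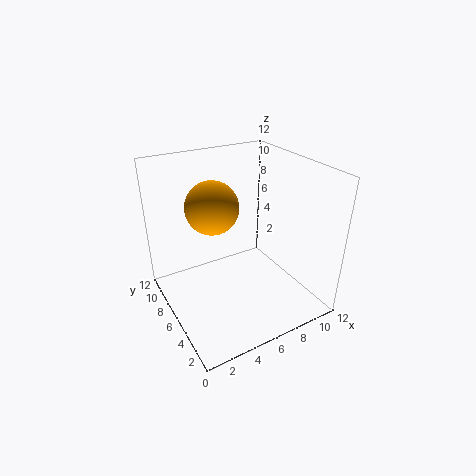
a = 3.5, b = 5.5, c = 9.5, col = 'orange'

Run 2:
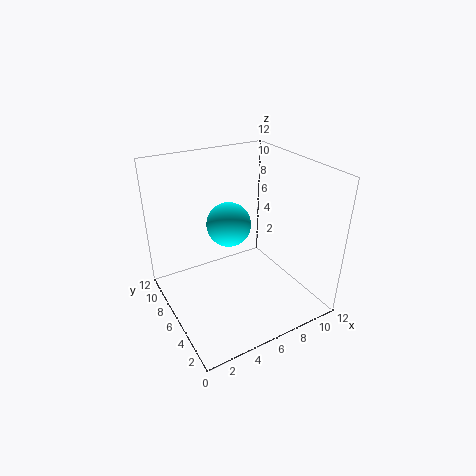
a = 6.5, b = 8.5, c = 6, col = 'cyan'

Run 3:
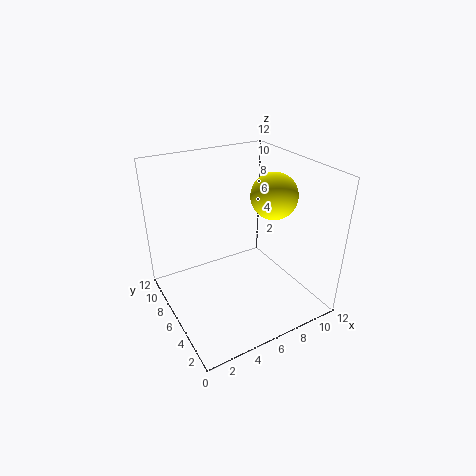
a = 9.5, b = 6, c = 9, col = 'yellow'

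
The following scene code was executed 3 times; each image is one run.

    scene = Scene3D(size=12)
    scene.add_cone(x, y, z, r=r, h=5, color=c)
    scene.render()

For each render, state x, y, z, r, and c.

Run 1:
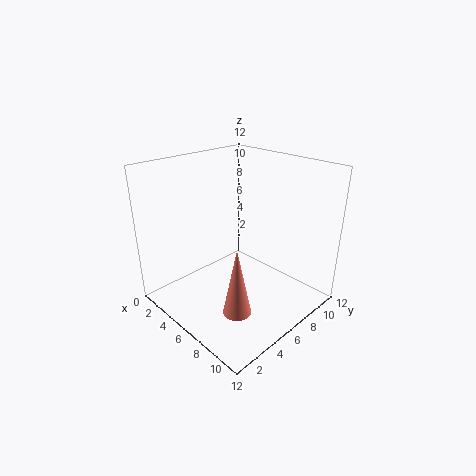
x = 10, y = 2, z = 3, r = 1, c = 'salmon'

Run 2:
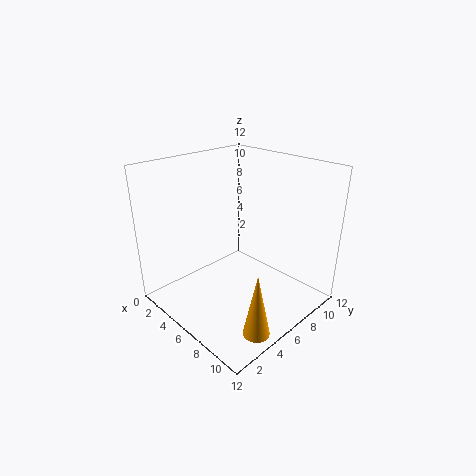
x = 11, y = 3, z = 1, r = 1, c = 'orange'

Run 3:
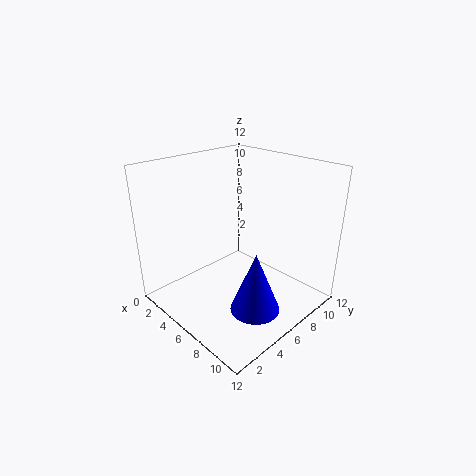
x = 9, y = 5, z = 1, r = 2, c = 'blue'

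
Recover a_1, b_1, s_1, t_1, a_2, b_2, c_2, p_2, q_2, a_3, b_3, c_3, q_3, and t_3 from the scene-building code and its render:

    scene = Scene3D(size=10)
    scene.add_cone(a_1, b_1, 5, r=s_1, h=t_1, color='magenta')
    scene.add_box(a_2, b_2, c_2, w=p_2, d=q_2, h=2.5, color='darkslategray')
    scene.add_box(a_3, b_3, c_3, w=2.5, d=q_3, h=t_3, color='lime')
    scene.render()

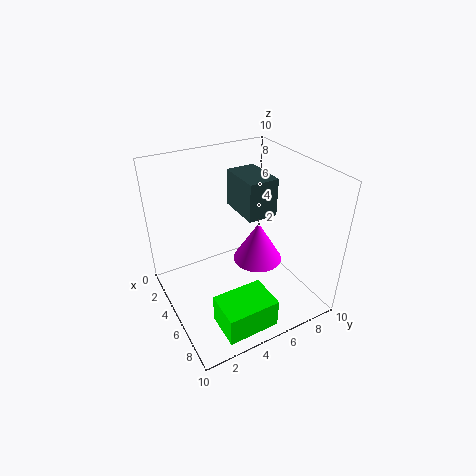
a_1 = 7.5, b_1 = 5, s_1 = 1.5, t_1 = 2.5, a_2 = 3.5, b_2 = 5, c_2 = 7, p_2 = 3, q_2 = 2, a_3 = 7, b_3 = 2, c_3 = 0.5, q_3 = 3.5, t_3 = 2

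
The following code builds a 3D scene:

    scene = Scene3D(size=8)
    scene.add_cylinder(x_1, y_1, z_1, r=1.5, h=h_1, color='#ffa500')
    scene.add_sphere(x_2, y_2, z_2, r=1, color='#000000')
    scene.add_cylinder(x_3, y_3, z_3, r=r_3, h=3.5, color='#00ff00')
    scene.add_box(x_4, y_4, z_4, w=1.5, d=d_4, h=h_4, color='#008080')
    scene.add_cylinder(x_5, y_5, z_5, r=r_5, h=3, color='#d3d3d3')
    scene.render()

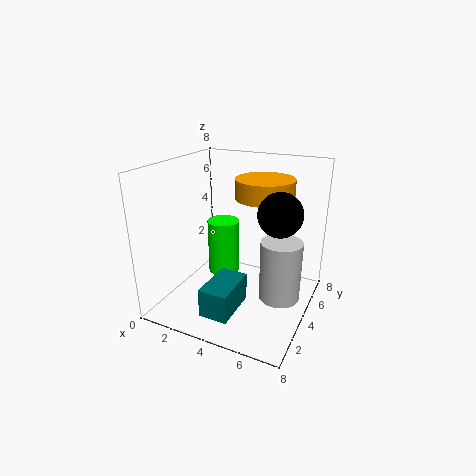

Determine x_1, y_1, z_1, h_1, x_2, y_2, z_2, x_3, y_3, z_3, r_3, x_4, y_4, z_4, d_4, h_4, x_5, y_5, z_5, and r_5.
x_1 = 5.5
y_1 = 4
z_1 = 6.5
h_1 = 1
x_2 = 7
y_2 = 2
z_2 = 6.5
x_3 = 2
y_3 = 6
z_3 = 0.5
r_3 = 1
x_4 = 3.5
y_4 = 0.5
z_4 = 1
d_4 = 2.5
h_4 = 1.5
x_5 = 7
y_5 = 2.5
z_5 = 2
r_5 = 1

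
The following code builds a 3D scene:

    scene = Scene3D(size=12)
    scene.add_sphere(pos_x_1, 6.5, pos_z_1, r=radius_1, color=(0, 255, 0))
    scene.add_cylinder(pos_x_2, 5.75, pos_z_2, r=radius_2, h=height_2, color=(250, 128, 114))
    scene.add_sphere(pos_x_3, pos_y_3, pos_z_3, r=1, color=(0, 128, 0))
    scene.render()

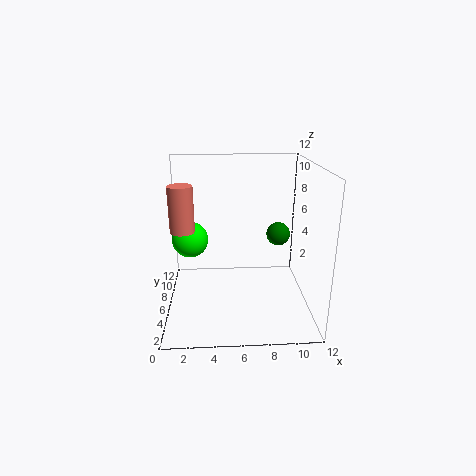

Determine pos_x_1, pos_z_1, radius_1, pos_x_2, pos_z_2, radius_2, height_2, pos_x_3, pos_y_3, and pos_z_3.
pos_x_1 = 2; pos_z_1 = 5.75; radius_1 = 1.5; pos_x_2 = 1.5; pos_z_2 = 6.75; radius_2 = 1; height_2 = 3.75; pos_x_3 = 9.5; pos_y_3 = 6.75; pos_z_3 = 6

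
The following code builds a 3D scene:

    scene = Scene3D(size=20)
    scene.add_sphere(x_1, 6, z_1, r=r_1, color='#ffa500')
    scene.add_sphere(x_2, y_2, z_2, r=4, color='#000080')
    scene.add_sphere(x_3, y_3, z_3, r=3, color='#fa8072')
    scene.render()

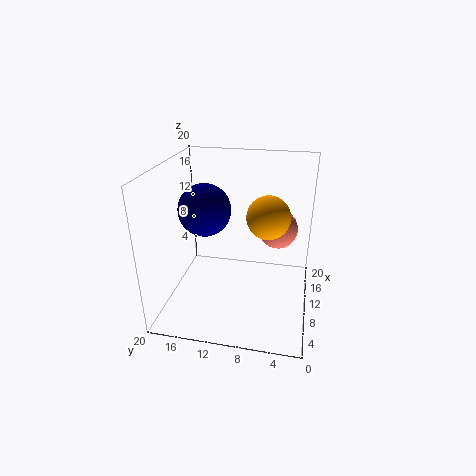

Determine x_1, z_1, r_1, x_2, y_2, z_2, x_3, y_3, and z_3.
x_1 = 11; z_1 = 13; r_1 = 3; x_2 = 14; y_2 = 16; z_2 = 12; x_3 = 16; y_3 = 5; z_3 = 9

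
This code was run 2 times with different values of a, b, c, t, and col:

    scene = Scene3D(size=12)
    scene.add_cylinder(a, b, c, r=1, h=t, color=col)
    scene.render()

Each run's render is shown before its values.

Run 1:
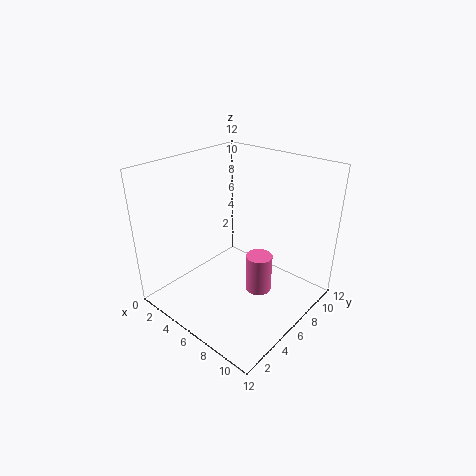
a = 9; b = 5; c = 3; t = 3; col = 'hotpink'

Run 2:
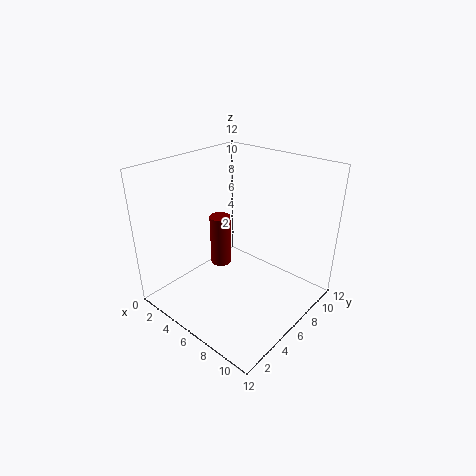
a = 2; b = 8; c = 1; t = 5; col = 'maroon'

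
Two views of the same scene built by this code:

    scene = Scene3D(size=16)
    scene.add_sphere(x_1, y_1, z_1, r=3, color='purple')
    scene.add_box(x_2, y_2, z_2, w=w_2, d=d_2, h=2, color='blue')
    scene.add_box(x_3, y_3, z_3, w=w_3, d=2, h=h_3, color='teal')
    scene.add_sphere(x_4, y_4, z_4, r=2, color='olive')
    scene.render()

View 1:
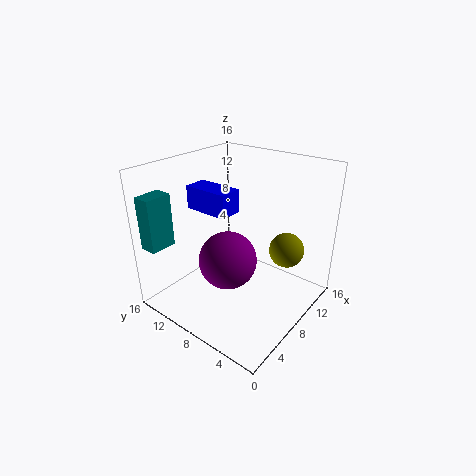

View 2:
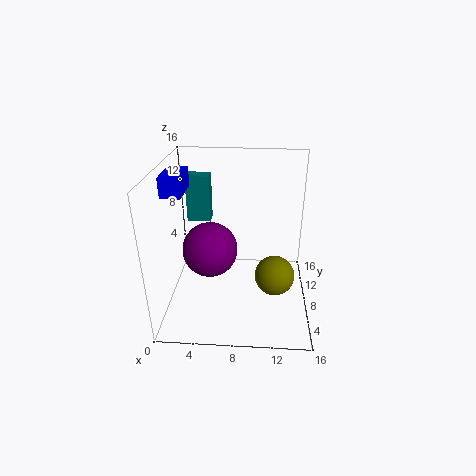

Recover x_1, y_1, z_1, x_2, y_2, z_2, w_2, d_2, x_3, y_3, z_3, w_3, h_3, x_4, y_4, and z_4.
x_1 = 5, y_1 = 7, z_1 = 7, x_2 = 1, y_2 = 4, z_2 = 14, w_2 = 2, d_2 = 4, x_3 = 1, y_3 = 14, z_3 = 7, w_3 = 3, h_3 = 6, x_4 = 12, y_4 = 4, z_4 = 6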